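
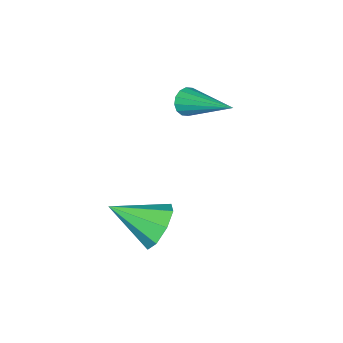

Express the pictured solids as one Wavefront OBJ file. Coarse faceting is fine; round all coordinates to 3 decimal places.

v -2.015 -1.965 -0.259
v -1.615 -1.927 -0.556
v -1.565 -0.275 0.559
v -1.806 -1.813 -0.687
v -2.054 -1.739 -0.703
v -2.291 -1.726 -0.6
v -2.454 -1.777 -0.406
v -2.5 -1.878 -0.172
v -2.415 -2.002 0.039
v -2.223 -2.117 0.17
v -1.976 -2.19 0.186
v -1.739 -2.204 0.083
v -1.576 -2.153 -0.111
v -1.53 -2.052 -0.345
v 0.769 -1.384 -3.504
v 1.167 -0.923 -2.94
v 1.271 -2.756 -2.736
v 0.568 -1.048 -2.772
v 0.086 -1.37 -3.032
v 0.004 -1.7 -3.568
v 0.37 -1.845 -4.067
v 0.97 -1.72 -4.236
v 1.452 -1.398 -3.975
v 1.534 -1.068 -3.439
f 2 1 4
f 2 4 3
f 4 1 5
f 4 5 3
f 5 1 6
f 5 6 3
f 6 1 7
f 6 7 3
f 7 1 8
f 7 8 3
f 8 1 9
f 8 9 3
f 9 1 10
f 9 10 3
f 10 1 11
f 10 11 3
f 11 1 12
f 11 12 3
f 12 1 13
f 12 13 3
f 13 1 14
f 13 14 3
f 14 1 2
f 14 2 3
f 16 15 18
f 16 18 17
f 18 15 19
f 18 19 17
f 19 15 20
f 19 20 17
f 20 15 21
f 20 21 17
f 21 15 22
f 21 22 17
f 22 15 23
f 22 23 17
f 23 15 24
f 23 24 17
f 24 15 16
f 24 16 17



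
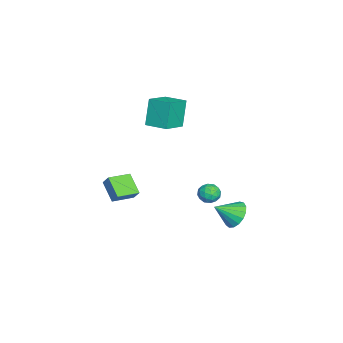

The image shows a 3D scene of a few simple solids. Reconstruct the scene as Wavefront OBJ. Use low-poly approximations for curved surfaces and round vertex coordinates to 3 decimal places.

v -1.619 -1.532 2.323
v -2.354 -1.394 4.156
v -0.976 -0.174 2.479
v -1.711 -0.036 4.312
v -0.109 -2.324 2.988
v -0.844 -2.186 4.821
v 0.534 -0.966 3.144
v -0.201 -0.828 4.977
v 2.588 2.342 -0.706
v 3.218 2.331 -1.108
v 3.002 1.429 -0.032
v 3.632 1.418 -0.434
v 3.489 1.994 0.02
v 3.233 2.558 -0.397
v 2.987 1.202 -0.743
v 2.731 1.766 -1.16
v 3.464 1.626 -1.131
v 3.774 2.115 -0.659
v 2.446 1.645 -0.481
v 2.756 2.134 -0.009
v 2.867 2.416 -0.966
v 3.353 1.344 -0.174
v 3.269 1.682 0.093
v 3.639 1.675 -0.143
v 2.875 2.55 -0.549
v 3.245 2.543 -0.785
v 3.405 2.345 -0.122
v 2.975 1.217 -0.355
v 3.345 1.21 -0.591
v 2.581 2.085 -0.997
v 2.951 2.078 -1.233
v 2.815 1.415 -1.018
v 3.381 1.996 -1.216
v 3.625 1.459 -0.819
v 3.246 1.333 -1.001
v 3.096 1.664 -1.246
v 3.563 2.283 -0.939
v 3.807 1.747 -0.542
v 3.723 2.085 -0.276
v 3.572 2.417 -0.521
v 3.708 1.869 -0.952
v 2.413 2.013 -0.598
v 2.657 1.477 -0.201
v 2.648 1.343 -0.619
v 2.497 1.675 -0.864
v 2.595 2.301 -0.321
v 2.839 1.764 0.076
v 3.124 2.096 0.106
v 2.974 2.427 -0.139
v 2.512 1.891 -0.188
v 0.517 3.241 -4.212
v 1.007 3.904 -3.579
v 1.003 1.979 -3.268
v 0.549 3.872 -3.386
v 0.084 3.695 -3.383
v -0.282 3.415 -3.57
v -0.465 3.094 -3.904
v -0.423 2.807 -4.308
v -0.166 2.62 -4.691
v 0.248 2.575 -4.964
v 0.723 2.682 -5.065
v 1.151 2.918 -4.971
v 1.434 3.228 -4.702
v 1.507 3.54 -4.322
v 1.353 3.785 -3.917
v 1.86 -4.632 -1.013
v 2.176 -4.244 -0.339
v 0.897 -3.464 -1.233
v 1.214 -3.076 -0.558
v 2.926 -3.924 -1.922
v 3.243 -3.536 -1.247
v 1.964 -2.756 -2.141
v 2.28 -2.368 -1.467
f 2 4 1
f 5 2 1
f 1 4 3
f 3 5 1
f 2 8 4
f 6 2 5
f 6 8 2
f 4 8 3
f 7 5 3
f 3 8 7
f 7 6 5
f 8 6 7
f 9 46 25
f 46 20 49
f 25 49 14
f 46 49 25
f 9 25 21
f 25 14 26
f 21 26 10
f 25 26 21
f 9 21 30
f 21 10 31
f 30 31 16
f 21 31 30
f 9 30 42
f 30 16 45
f 42 45 19
f 30 45 42
f 9 42 46
f 42 19 50
f 46 50 20
f 42 50 46
f 10 26 37
f 26 14 40
f 37 40 18
f 26 40 37
f 14 49 27
f 49 20 48
f 27 48 13
f 49 48 27
f 20 50 47
f 50 19 43
f 47 43 11
f 50 43 47
f 19 45 44
f 45 16 32
f 44 32 15
f 45 32 44
f 16 31 36
f 31 10 33
f 36 33 17
f 31 33 36
f 12 38 24
f 38 18 39
f 24 39 13
f 38 39 24
f 12 24 22
f 24 13 23
f 22 23 11
f 24 23 22
f 12 22 29
f 22 11 28
f 29 28 15
f 22 28 29
f 12 29 34
f 29 15 35
f 34 35 17
f 29 35 34
f 12 34 38
f 34 17 41
f 38 41 18
f 34 41 38
f 13 39 27
f 39 18 40
f 27 40 14
f 39 40 27
f 11 23 47
f 23 13 48
f 47 48 20
f 23 48 47
f 15 28 44
f 28 11 43
f 44 43 19
f 28 43 44
f 17 35 36
f 35 15 32
f 36 32 16
f 35 32 36
f 18 41 37
f 41 17 33
f 37 33 10
f 41 33 37
f 52 51 54
f 52 54 53
f 54 51 55
f 54 55 53
f 55 51 56
f 55 56 53
f 56 51 57
f 56 57 53
f 57 51 58
f 57 58 53
f 58 51 59
f 58 59 53
f 59 51 60
f 59 60 53
f 60 51 61
f 60 61 53
f 61 51 62
f 61 62 53
f 62 51 63
f 62 63 53
f 63 51 64
f 63 64 53
f 64 51 65
f 64 65 53
f 65 51 52
f 65 52 53
f 67 69 66
f 70 67 66
f 66 69 68
f 68 70 66
f 67 73 69
f 71 67 70
f 71 73 67
f 69 73 68
f 72 70 68
f 68 73 72
f 72 71 70
f 73 71 72



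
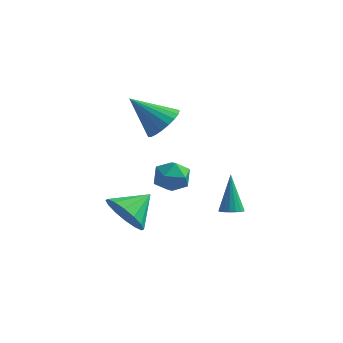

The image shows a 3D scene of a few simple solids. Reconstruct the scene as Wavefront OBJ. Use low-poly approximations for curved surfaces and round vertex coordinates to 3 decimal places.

v 1.061 0.821 -4.052
v 1.363 0.478 -3.827
v 0.719 1.559 -2.468
v 1.514 0.662 -3.88
v 1.561 0.883 -3.973
v 1.493 1.09 -4.084
v 1.326 1.235 -4.187
v 1.099 1.286 -4.26
v 0.863 1.23 -4.285
v 0.672 1.08 -4.256
v 0.57 0.872 -4.181
v 0.581 0.651 -4.076
v 0.701 0.47 -3.966
v 0.904 0.369 -3.875
v 1.143 0.372 -3.825
v -1.975 -2.52 -3.003
v -1.089 -2.727 -3.464
v -1.385 -1.44 -2.357
v -1.338 -2.396 -3.791
v -1.758 -2.097 -3.906
v -2.236 -1.912 -3.78
v -2.644 -1.89 -3.445
v -2.873 -2.036 -2.992
v -2.861 -2.313 -2.542
v -2.611 -2.644 -2.216
v -2.191 -2.943 -2.101
v -1.713 -3.128 -2.227
v -1.305 -3.15 -2.562
v -1.077 -3.003 -3.015
v -1.581 1.829 -3.316
v -0.97 1.255 -3.389
v -2.23 1.025 -2.431
v -1.619 0.451 -2.504
v -1.464 1.184 -2.123
v -1.063 1.682 -2.67
v -2.137 0.598 -3.15
v -1.736 1.096 -3.697
v -1.314 0.495 -3.287
v -0.898 0.857 -2.652
v -2.302 1.423 -3.168
v -1.886 1.785 -2.533
v -1.376 -0.159 0.868
v -0.785 -0.131 1.506
v -2.684 -0.421 2.092
v -0.881 0.216 1.478
v -1.063 0.499 1.344
v -1.299 0.668 1.128
v -1.548 0.694 0.867
v -1.768 0.572 0.606
v -1.919 0.324 0.391
v -1.977 -0.007 0.258
v -1.931 -0.365 0.231
v -1.789 -0.687 0.314
v -1.575 -0.918 0.493
v -1.327 -1.017 0.737
v -1.088 -0.969 1.003
v -0.898 -0.78 1.246
v -0.791 -0.483 1.424
f 2 1 4
f 2 4 3
f 4 1 5
f 4 5 3
f 5 1 6
f 5 6 3
f 6 1 7
f 6 7 3
f 7 1 8
f 7 8 3
f 8 1 9
f 8 9 3
f 9 1 10
f 9 10 3
f 10 1 11
f 10 11 3
f 11 1 12
f 11 12 3
f 12 1 13
f 12 13 3
f 13 1 14
f 13 14 3
f 14 1 15
f 14 15 3
f 15 1 2
f 15 2 3
f 17 16 19
f 17 19 18
f 19 16 20
f 19 20 18
f 20 16 21
f 20 21 18
f 21 16 22
f 21 22 18
f 22 16 23
f 22 23 18
f 23 16 24
f 23 24 18
f 24 16 25
f 24 25 18
f 25 16 26
f 25 26 18
f 26 16 27
f 26 27 18
f 27 16 28
f 27 28 18
f 28 16 29
f 28 29 18
f 29 16 17
f 29 17 18
f 30 41 35
f 30 35 31
f 30 31 37
f 30 37 40
f 30 40 41
f 31 35 39
f 35 41 34
f 41 40 32
f 40 37 36
f 37 31 38
f 33 39 34
f 33 34 32
f 33 32 36
f 33 36 38
f 33 38 39
f 34 39 35
f 32 34 41
f 36 32 40
f 38 36 37
f 39 38 31
f 43 42 45
f 43 45 44
f 45 42 46
f 45 46 44
f 46 42 47
f 46 47 44
f 47 42 48
f 47 48 44
f 48 42 49
f 48 49 44
f 49 42 50
f 49 50 44
f 50 42 51
f 50 51 44
f 51 42 52
f 51 52 44
f 52 42 53
f 52 53 44
f 53 42 54
f 53 54 44
f 54 42 55
f 54 55 44
f 55 42 56
f 55 56 44
f 56 42 57
f 56 57 44
f 57 42 58
f 57 58 44
f 58 42 43
f 58 43 44



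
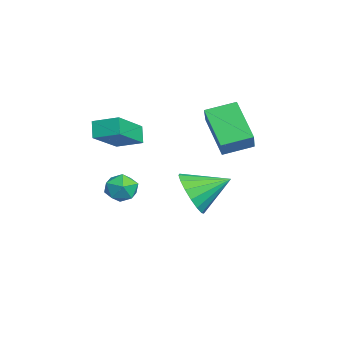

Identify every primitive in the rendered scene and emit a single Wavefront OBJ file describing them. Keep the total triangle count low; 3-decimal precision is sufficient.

v -0.836 -0.803 -2.852
v 0.008 -1.107 -2.25
v -0.824 0.703 -2.108
v 0.224 -0.901 -2.672
v 0.198 -0.672 -3.135
v -0.065 -0.473 -3.533
v -0.505 -0.35 -3.775
v -1.02 -0.33 -3.806
v -1.494 -0.419 -3.618
v -1.817 -0.596 -3.255
v -1.915 -0.82 -2.8
v -1.766 -1.041 -2.356
v -1.404 -1.206 -2.027
v -0.912 -1.28 -1.886
v -0.402 -1.244 -1.967
v -3.326 -3.557 -0.421
v -1.94 -4.503 0.631
v -2.898 -2.547 -0.077
v -1.512 -3.493 0.975
v -2.808 -3.547 -1.095
v -1.422 -4.493 -0.043
v -2.38 -2.537 -0.751
v -0.994 -3.483 0.301
v 2.145 -3.023 -1.383
v 2.831 -3.218 -1.342
v 1.849 -3.922 -0.718
v 2.535 -4.117 -0.677
v 2.313 -3.52 -0.352
v 2.496 -2.964 -0.764
v 2.184 -4.176 -1.296
v 2.367 -3.62 -1.708
v 2.855 -3.931 -1.288
v 2.935 -3.525 -0.705
v 1.745 -3.615 -1.355
v 1.825 -3.209 -0.772
v -2.631 -0.117 0.309
v -1.7 -0.256 1.19
v -2.773 1.139 0.656
v -1.841 1 1.538
v -1.299 0.4 -1.018
v -0.367 0.261 -0.136
v -1.44 1.656 -0.67
v -0.509 1.517 0.211
f 2 1 4
f 2 4 3
f 4 1 5
f 4 5 3
f 5 1 6
f 5 6 3
f 6 1 7
f 6 7 3
f 7 1 8
f 7 8 3
f 8 1 9
f 8 9 3
f 9 1 10
f 9 10 3
f 10 1 11
f 10 11 3
f 11 1 12
f 11 12 3
f 12 1 13
f 12 13 3
f 13 1 14
f 13 14 3
f 14 1 15
f 14 15 3
f 15 1 2
f 15 2 3
f 17 19 16
f 20 17 16
f 16 19 18
f 18 20 16
f 17 23 19
f 21 17 20
f 21 23 17
f 19 23 18
f 22 20 18
f 18 23 22
f 22 21 20
f 23 21 22
f 24 35 29
f 24 29 25
f 24 25 31
f 24 31 34
f 24 34 35
f 25 29 33
f 29 35 28
f 35 34 26
f 34 31 30
f 31 25 32
f 27 33 28
f 27 28 26
f 27 26 30
f 27 30 32
f 27 32 33
f 28 33 29
f 26 28 35
f 30 26 34
f 32 30 31
f 33 32 25
f 37 39 36
f 40 37 36
f 36 39 38
f 38 40 36
f 37 43 39
f 41 37 40
f 41 43 37
f 39 43 38
f 42 40 38
f 38 43 42
f 42 41 40
f 43 41 42



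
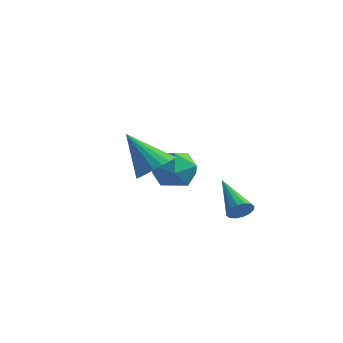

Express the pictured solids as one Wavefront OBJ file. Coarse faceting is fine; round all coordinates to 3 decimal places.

v -1.794 2.223 -0.917
v -0.85 1.608 -1.22
v -2.87 1.092 -1.98
v -1.926 0.477 -2.283
v -2.326 0.431 -1.187
v -1.661 1.13 -0.53
v -2.059 1.57 -2.67
v -1.394 2.269 -2.013
v -1.013 1.204 -2.303
v -1.178 0.501 -1.386
v -2.542 2.199 -1.814
v -2.707 1.496 -0.897
v 1.161 -3.675 0.851
v 1.659 -3.04 1.351
v -0.141 -3.945 2.489
v 1.39 -2.812 1.175
v 1.08 -2.733 0.942
v 0.785 -2.817 0.694
v 0.554 -3.049 0.472
v 0.429 -3.39 0.316
v 0.43 -3.78 0.253
v 0.557 -4.151 0.293
v 0.789 -4.441 0.429
v 1.085 -4.598 0.638
v 1.394 -4.595 0.884
v 1.663 -4.434 1.124
v 1.845 -4.141 1.317
v 1.908 -3.767 1.429
v 1.843 -3.378 1.441
v 2.865 -0.342 -2.221
v 3.256 -0.155 -1.778
v 1.255 0.562 -1.179
v 3.253 0.084 -1.992
v 3.145 0.209 -2.267
v 2.962 0.187 -2.53
v 2.753 0.023 -2.71
v 2.575 -0.239 -2.759
v 2.473 -0.529 -2.664
v 2.477 -0.768 -2.45
v 2.585 -0.893 -2.175
v 2.768 -0.871 -1.912
v 2.977 -0.707 -1.732
v 3.155 -0.445 -1.683
f 1 12 6
f 1 6 2
f 1 2 8
f 1 8 11
f 1 11 12
f 2 6 10
f 6 12 5
f 12 11 3
f 11 8 7
f 8 2 9
f 4 10 5
f 4 5 3
f 4 3 7
f 4 7 9
f 4 9 10
f 5 10 6
f 3 5 12
f 7 3 11
f 9 7 8
f 10 9 2
f 14 13 16
f 14 16 15
f 16 13 17
f 16 17 15
f 17 13 18
f 17 18 15
f 18 13 19
f 18 19 15
f 19 13 20
f 19 20 15
f 20 13 21
f 20 21 15
f 21 13 22
f 21 22 15
f 22 13 23
f 22 23 15
f 23 13 24
f 23 24 15
f 24 13 25
f 24 25 15
f 25 13 26
f 25 26 15
f 26 13 27
f 26 27 15
f 27 13 28
f 27 28 15
f 28 13 29
f 28 29 15
f 29 13 14
f 29 14 15
f 31 30 33
f 31 33 32
f 33 30 34
f 33 34 32
f 34 30 35
f 34 35 32
f 35 30 36
f 35 36 32
f 36 30 37
f 36 37 32
f 37 30 38
f 37 38 32
f 38 30 39
f 38 39 32
f 39 30 40
f 39 40 32
f 40 30 41
f 40 41 32
f 41 30 42
f 41 42 32
f 42 30 43
f 42 43 32
f 43 30 31
f 43 31 32



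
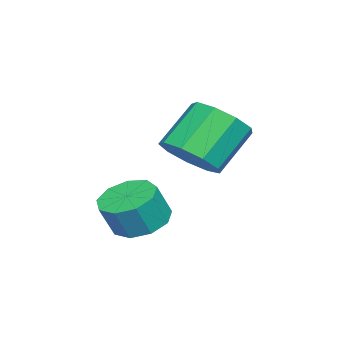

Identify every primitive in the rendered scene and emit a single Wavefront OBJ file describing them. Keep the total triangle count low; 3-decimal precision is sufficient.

v 3.039 -2.113 0.685
v 3.487 -2.628 1.287
v 2.569 -2.081 2.437
v 2.121 -1.567 1.835
v 3.759 -2.07 1.239
v 2.841 -1.523 2.39
v 3.694 -1.532 0.932
v 2.776 -0.986 2.082
v 3.323 -1.266 0.509
v 2.405 -0.72 1.66
v 2.818 -1.397 0.169
v 1.9 -0.851 1.319
v 2.417 -1.862 0.069
v 1.499 -1.316 1.22
v 2.307 -2.445 0.258
v 1.389 -1.899 1.409
v 2.539 -2.873 0.647
v 1.621 -2.326 1.797
v 3.006 -2.945 1.053
v 2.087 -2.398 2.203
v 3.683 -3.138 -1.371
v 4.311 -2.643 -1.505
v 4.704 -2.888 -0.563
v 4.077 -3.382 -0.429
v 3.899 -2.365 -1.26
v 4.293 -2.61 -0.318
v 3.386 -2.448 -1.068
v 3.78 -2.693 -0.126
v 3.012 -2.854 -1.017
v 3.406 -3.098 -0.075
v 2.952 -3.392 -1.132
v 3.346 -3.637 -0.19
v 3.234 -3.812 -1.359
v 3.628 -4.057 -0.417
v 3.726 -3.916 -1.591
v 4.12 -4.161 -0.649
v 4.198 -3.656 -1.721
v 4.592 -3.901 -0.779
v 4.429 -3.153 -1.687
v 4.823 -3.398 -0.745
f 2 1 5
f 2 5 3
f 3 5 6
f 3 6 4
f 5 1 7
f 5 7 6
f 6 7 8
f 6 8 4
f 7 1 9
f 7 9 8
f 8 9 10
f 8 10 4
f 9 1 11
f 9 11 10
f 10 11 12
f 10 12 4
f 11 1 13
f 11 13 12
f 12 13 14
f 12 14 4
f 13 1 15
f 13 15 14
f 14 15 16
f 14 16 4
f 15 1 17
f 15 17 16
f 16 17 18
f 16 18 4
f 17 1 19
f 17 19 18
f 18 19 20
f 18 20 4
f 19 1 2
f 19 2 20
f 20 2 3
f 20 3 4
f 22 21 25
f 22 25 23
f 23 25 26
f 23 26 24
f 25 21 27
f 25 27 26
f 26 27 28
f 26 28 24
f 27 21 29
f 27 29 28
f 28 29 30
f 28 30 24
f 29 21 31
f 29 31 30
f 30 31 32
f 30 32 24
f 31 21 33
f 31 33 32
f 32 33 34
f 32 34 24
f 33 21 35
f 33 35 34
f 34 35 36
f 34 36 24
f 35 21 37
f 35 37 36
f 36 37 38
f 36 38 24
f 37 21 39
f 37 39 38
f 38 39 40
f 38 40 24
f 39 21 22
f 39 22 40
f 40 22 23
f 40 23 24



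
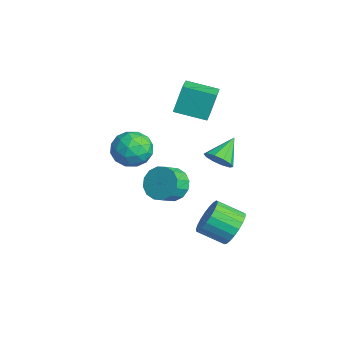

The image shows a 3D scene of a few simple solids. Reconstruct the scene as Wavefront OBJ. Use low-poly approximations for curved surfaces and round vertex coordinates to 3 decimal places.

v 0.337 -1.979 1.432
v 1.151 -1.732 2.216
v 1.289 -3.508 0.924
v 2.103 -3.261 1.708
v 1.05 -3.594 2.052
v 0.462 -2.649 2.366
v 1.978 -2.591 0.774
v 1.39 -1.646 1.088
v 2.165 -2.111 1.809
v 1.591 -2.731 2.599
v 0.849 -2.509 0.541
v 0.275 -3.129 1.331
v 0.66 -1.721 1.868
v 1.78 -3.519 1.272
v 1.161 -3.714 1.474
v 1.639 -3.569 1.935
v 0.255 -2.26 1.957
v 0.733 -2.115 2.418
v 0.674 -3.209 2.322
v 1.707 -3.125 0.722
v 2.185 -2.98 1.183
v 0.801 -1.671 1.205
v 1.279 -1.526 1.666
v 1.766 -2.031 0.818
v 1.735 -1.799 2.09
v 2.295 -2.698 1.792
v 2.221 -2.304 1.243
v 1.876 -1.748 1.427
v 1.398 -2.163 2.555
v 1.957 -3.062 2.256
v 1.338 -3.257 2.459
v 0.992 -2.702 2.643
v 1.994 -2.386 2.316
v 0.483 -2.178 0.884
v 1.042 -3.077 0.585
v 1.448 -2.538 0.497
v 1.102 -1.983 0.681
v 0.145 -2.542 1.348
v 0.705 -3.441 1.05
v 0.564 -3.492 1.713
v 0.219 -2.936 1.897
v 0.446 -2.854 0.824
v 1.929 -0.748 -1.059
v 2.807 -0.195 -0.983
v 3.249 -0.979 -0.385
v 2.371 -1.532 -0.461
v 2.509 -0.042 -0.561
v 2.951 -0.826 0.036
v 2.055 -0.078 -0.273
v 2.497 -0.862 0.324
v 1.568 -0.294 -0.196
v 2.01 -1.078 0.402
v 1.178 -0.631 -0.349
v 1.62 -1.415 0.248
v 0.989 -1 -0.693
v 1.431 -1.783 -0.095
v 1.051 -1.301 -1.135
v 1.493 -2.085 -0.537
v 1.349 -1.454 -1.556
v 1.791 -2.238 -0.959
v 1.803 -1.418 -1.844
v 2.245 -2.202 -1.247
v 2.29 -1.202 -1.922
v 2.732 -1.986 -1.324
v 2.68 -0.865 -1.768
v 3.122 -1.649 -1.171
v 2.869 -0.497 -1.425
v 3.311 -1.28 -0.827
v 4.005 0.929 1.761
v 4.722 1.306 1.891
v 3.255 2.031 2.699
v 4.509 1.512 1.48
v 4.104 1.495 1.176
v 3.661 1.263 1.095
v 3.35 0.902 1.268
v 3.289 0.553 1.63
v 3.501 0.347 2.041
v 3.906 0.363 2.346
v 4.349 0.596 2.426
v 4.66 0.956 2.253
v 4.199 1.781 -3.436
v 4.827 1.962 -2.577
v 4.13 0.72 -1.805
v 3.501 0.539 -2.664
v 4.47 2.218 -2.486
v 3.773 0.976 -1.715
v 4.066 2.399 -2.56
v 3.369 1.157 -1.789
v 3.685 2.474 -2.786
v 2.987 1.232 -2.014
v 3.392 2.428 -3.124
v 2.695 1.186 -2.352
v 3.239 2.27 -3.515
v 2.542 1.028 -2.744
v 3.252 2.028 -3.893
v 2.555 0.786 -3.122
v 3.429 1.743 -4.192
v 2.731 0.501 -3.421
v 3.738 1.465 -4.36
v 3.041 0.223 -3.589
v 4.128 1.241 -4.369
v 3.43 -0.001 -3.597
v 4.529 1.111 -4.216
v 3.832 -0.131 -3.444
v 4.874 1.096 -3.928
v 4.176 -0.146 -3.156
v 5.101 1.2 -3.555
v 4.404 -0.042 -2.783
v 5.173 1.405 -3.161
v 4.476 0.163 -2.39
v 5.076 1.674 -2.815
v 4.379 0.432 -2.044
v -0.804 0.235 2.454
v -1.049 0.828 4.061
v -2.085 0.865 2.026
v -2.33 1.458 3.633
v 0.09 1.762 2.027
v -0.155 2.355 3.634
v -1.191 2.392 1.599
v -1.436 2.985 3.206
f 1 38 17
f 38 12 41
f 17 41 6
f 38 41 17
f 1 17 13
f 17 6 18
f 13 18 2
f 17 18 13
f 1 13 22
f 13 2 23
f 22 23 8
f 13 23 22
f 1 22 34
f 22 8 37
f 34 37 11
f 22 37 34
f 1 34 38
f 34 11 42
f 38 42 12
f 34 42 38
f 2 18 29
f 18 6 32
f 29 32 10
f 18 32 29
f 6 41 19
f 41 12 40
f 19 40 5
f 41 40 19
f 12 42 39
f 42 11 35
f 39 35 3
f 42 35 39
f 11 37 36
f 37 8 24
f 36 24 7
f 37 24 36
f 8 23 28
f 23 2 25
f 28 25 9
f 23 25 28
f 4 30 16
f 30 10 31
f 16 31 5
f 30 31 16
f 4 16 14
f 16 5 15
f 14 15 3
f 16 15 14
f 4 14 21
f 14 3 20
f 21 20 7
f 14 20 21
f 4 21 26
f 21 7 27
f 26 27 9
f 21 27 26
f 4 26 30
f 26 9 33
f 30 33 10
f 26 33 30
f 5 31 19
f 31 10 32
f 19 32 6
f 31 32 19
f 3 15 39
f 15 5 40
f 39 40 12
f 15 40 39
f 7 20 36
f 20 3 35
f 36 35 11
f 20 35 36
f 9 27 28
f 27 7 24
f 28 24 8
f 27 24 28
f 10 33 29
f 33 9 25
f 29 25 2
f 33 25 29
f 44 43 47
f 44 47 45
f 45 47 48
f 45 48 46
f 47 43 49
f 47 49 48
f 48 49 50
f 48 50 46
f 49 43 51
f 49 51 50
f 50 51 52
f 50 52 46
f 51 43 53
f 51 53 52
f 52 53 54
f 52 54 46
f 53 43 55
f 53 55 54
f 54 55 56
f 54 56 46
f 55 43 57
f 55 57 56
f 56 57 58
f 56 58 46
f 57 43 59
f 57 59 58
f 58 59 60
f 58 60 46
f 59 43 61
f 59 61 60
f 60 61 62
f 60 62 46
f 61 43 63
f 61 63 62
f 62 63 64
f 62 64 46
f 63 43 65
f 63 65 64
f 64 65 66
f 64 66 46
f 65 43 67
f 65 67 66
f 66 67 68
f 66 68 46
f 67 43 44
f 67 44 68
f 68 44 45
f 68 45 46
f 70 69 72
f 70 72 71
f 72 69 73
f 72 73 71
f 73 69 74
f 73 74 71
f 74 69 75
f 74 75 71
f 75 69 76
f 75 76 71
f 76 69 77
f 76 77 71
f 77 69 78
f 77 78 71
f 78 69 79
f 78 79 71
f 79 69 80
f 79 80 71
f 80 69 70
f 80 70 71
f 82 81 85
f 82 85 83
f 83 85 86
f 83 86 84
f 85 81 87
f 85 87 86
f 86 87 88
f 86 88 84
f 87 81 89
f 87 89 88
f 88 89 90
f 88 90 84
f 89 81 91
f 89 91 90
f 90 91 92
f 90 92 84
f 91 81 93
f 91 93 92
f 92 93 94
f 92 94 84
f 93 81 95
f 93 95 94
f 94 95 96
f 94 96 84
f 95 81 97
f 95 97 96
f 96 97 98
f 96 98 84
f 97 81 99
f 97 99 98
f 98 99 100
f 98 100 84
f 99 81 101
f 99 101 100
f 100 101 102
f 100 102 84
f 101 81 103
f 101 103 102
f 102 103 104
f 102 104 84
f 103 81 105
f 103 105 104
f 104 105 106
f 104 106 84
f 105 81 107
f 105 107 106
f 106 107 108
f 106 108 84
f 107 81 109
f 107 109 108
f 108 109 110
f 108 110 84
f 109 81 111
f 109 111 110
f 110 111 112
f 110 112 84
f 111 81 82
f 111 82 112
f 112 82 83
f 112 83 84
f 114 116 113
f 117 114 113
f 113 116 115
f 115 117 113
f 114 120 116
f 118 114 117
f 118 120 114
f 116 120 115
f 119 117 115
f 115 120 119
f 119 118 117
f 120 118 119



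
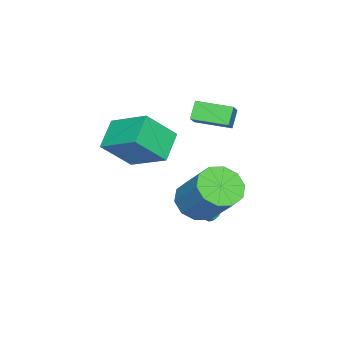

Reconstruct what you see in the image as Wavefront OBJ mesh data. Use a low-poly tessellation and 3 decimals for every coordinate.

v -1.804 1.886 -2.844
v -1.047 2.114 -3.371
v -0.36 3.322 -1.864
v -1.116 3.094 -1.336
v -1.473 2.502 -3.487
v -0.786 3.709 -1.98
v -2.025 2.654 -3.358
v -1.338 3.861 -1.85
v -2.493 2.513 -3.031
v -1.805 3.72 -1.524
v -2.697 2.132 -2.634
v -2.009 3.34 -1.126
v -2.56 1.658 -2.316
v -1.873 2.866 -0.809
v -2.134 1.271 -2.2
v -1.447 2.478 -0.693
v -1.582 1.119 -2.33
v -0.895 2.326 -0.822
v -1.115 1.26 -2.656
v -0.427 2.467 -1.149
v -0.911 1.64 -3.054
v -0.223 2.848 -1.546
v -2.951 -2.246 -0.3
v -2.604 -0.606 0.573
v -3.81 -1.414 -1.523
v -3.464 0.226 -0.649
v -1.776 -2.106 -1.031
v -1.43 -0.466 -0.157
v -2.636 -1.274 -2.253
v -2.289 0.366 -1.38
v -3.91 0.922 0.896
v -3.224 1.074 1.458
v -4.148 2.339 0.804
v -3.462 2.491 1.366
v -3.378 0.969 0.234
v -2.692 1.121 0.796
v -3.616 2.386 0.142
v -2.93 2.538 0.704
v -3.11 1.882 -4.087
v -2.693 1.913 -4.504
v -2.21 1.018 -3.253
v -2.638 2.15 -4.318
v -2.709 2.314 -4.071
v -2.888 2.363 -3.828
v -3.126 2.283 -3.655
v -3.36 2.095 -3.597
v -3.526 1.85 -3.67
v -3.582 1.613 -3.856
v -3.51 1.449 -4.103
v -3.332 1.4 -4.346
v -3.094 1.481 -4.519
v -2.86 1.668 -4.577
f 2 1 5
f 2 5 3
f 3 5 6
f 3 6 4
f 5 1 7
f 5 7 6
f 6 7 8
f 6 8 4
f 7 1 9
f 7 9 8
f 8 9 10
f 8 10 4
f 9 1 11
f 9 11 10
f 10 11 12
f 10 12 4
f 11 1 13
f 11 13 12
f 12 13 14
f 12 14 4
f 13 1 15
f 13 15 14
f 14 15 16
f 14 16 4
f 15 1 17
f 15 17 16
f 16 17 18
f 16 18 4
f 17 1 19
f 17 19 18
f 18 19 20
f 18 20 4
f 19 1 21
f 19 21 20
f 20 21 22
f 20 22 4
f 21 1 2
f 21 2 22
f 22 2 3
f 22 3 4
f 24 26 23
f 27 24 23
f 23 26 25
f 25 27 23
f 24 30 26
f 28 24 27
f 28 30 24
f 26 30 25
f 29 27 25
f 25 30 29
f 29 28 27
f 30 28 29
f 32 34 31
f 35 32 31
f 31 34 33
f 33 35 31
f 32 38 34
f 36 32 35
f 36 38 32
f 34 38 33
f 37 35 33
f 33 38 37
f 37 36 35
f 38 36 37
f 40 39 42
f 40 42 41
f 42 39 43
f 42 43 41
f 43 39 44
f 43 44 41
f 44 39 45
f 44 45 41
f 45 39 46
f 45 46 41
f 46 39 47
f 46 47 41
f 47 39 48
f 47 48 41
f 48 39 49
f 48 49 41
f 49 39 50
f 49 50 41
f 50 39 51
f 50 51 41
f 51 39 52
f 51 52 41
f 52 39 40
f 52 40 41



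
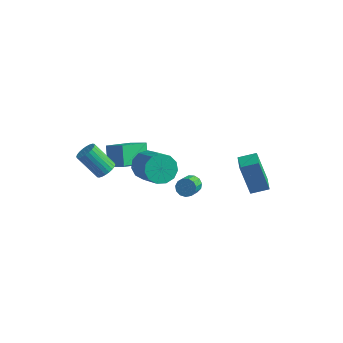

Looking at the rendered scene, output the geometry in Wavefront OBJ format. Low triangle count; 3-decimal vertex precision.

v -0.392 -0.855 -2.275
v 0.252 -0.736 -2.848
v 1.556 -1.766 -1.598
v 0.912 -1.885 -1.025
v 0.264 -0.351 -2.545
v 1.568 -1.381 -1.294
v 0.068 -0.126 -2.155
v 1.372 -1.157 -0.905
v -0.274 -0.133 -1.804
v 1.03 -1.163 -0.554
v -0.653 -0.369 -1.603
v 0.651 -1.399 -0.352
v -0.95 -0.759 -1.615
v 0.354 -1.789 -0.364
v -1.069 -1.179 -1.836
v 0.235 -2.21 -0.586
v -0.974 -1.497 -2.198
v 0.33 -2.527 -0.947
v -0.694 -1.61 -2.583
v 0.61 -2.641 -1.333
v -0.318 -1.484 -2.871
v 0.986 -2.515 -1.621
v 0.035 -1.158 -2.97
v 1.339 -2.188 -1.719
v -1.942 -2.341 -2.059
v -1.515 -2.455 -1.668
v -2.61 -2.532 -0.491
v -3.038 -2.419 -0.881
v -1.523 -2.225 -1.661
v -2.618 -2.302 -0.483
v -1.594 -2.013 -1.713
v -2.69 -2.09 -0.536
v -1.719 -1.851 -1.819
v -2.815 -1.928 -0.642
v -1.878 -1.763 -1.961
v -2.973 -1.84 -0.783
v -2.046 -1.764 -2.118
v -3.142 -1.841 -0.94
v -2.199 -1.852 -2.266
v -3.294 -1.929 -1.088
v -2.313 -2.015 -2.382
v -3.408 -2.092 -1.205
v -2.37 -2.228 -2.449
v -3.465 -2.305 -1.272
v -2.362 -2.458 -2.457
v -3.457 -2.535 -1.279
v -2.29 -2.67 -2.404
v -3.386 -2.747 -1.227
v -2.165 -2.832 -2.298
v -3.261 -2.909 -1.121
v -2.007 -2.92 -2.157
v -3.102 -2.997 -0.979
v -1.838 -2.919 -2
v -2.934 -2.996 -0.822
v -1.686 -2.831 -1.852
v -2.781 -2.908 -0.674
v -1.572 -2.668 -1.735
v -2.667 -2.745 -0.558
v -2.203 0.809 -4.544
v -2.826 -0.634 -3.773
v -2.669 1.516 -3.597
v -3.291 0.073 -2.826
v -1.189 0.687 -3.954
v -1.811 -0.756 -3.183
v -1.654 1.394 -3.007
v -2.277 -0.049 -2.236
v 1.489 0.3 -4.098
v 2.03 0.296 -4.2
v 2.131 -0.564 -3.624
v 1.591 -0.56 -3.522
v 1.991 0.464 -3.942
v 2.092 -0.396 -3.366
v 1.792 0.58 -3.734
v 1.894 -0.28 -3.158
v 1.498 0.607 -3.642
v 1.599 -0.253 -3.066
v 1.201 0.537 -3.694
v 1.302 -0.323 -3.118
v 0.995 0.391 -3.875
v 1.097 -0.469 -3.299
v 0.946 0.217 -4.126
v 1.048 -0.643 -3.55
v 1.07 0.069 -4.369
v 1.171 -0.791 -3.793
v 1.327 -0.006 -4.525
v 1.428 -0.866 -3.949
v 1.635 0.017 -4.546
v 1.737 -0.843 -3.97
v 1.897 0.129 -4.425
v 1.999 -0.731 -3.849
v 4.151 1.67 -4.915
v 3.518 1.629 -2.955
v 3.647 2.522 -5.06
v 3.014 2.48 -3.1
v 4.966 2.2 -4.64
v 4.333 2.158 -2.68
v 4.462 3.051 -4.785
v 3.829 3.01 -2.825
f 2 1 5
f 2 5 3
f 3 5 6
f 3 6 4
f 5 1 7
f 5 7 6
f 6 7 8
f 6 8 4
f 7 1 9
f 7 9 8
f 8 9 10
f 8 10 4
f 9 1 11
f 9 11 10
f 10 11 12
f 10 12 4
f 11 1 13
f 11 13 12
f 12 13 14
f 12 14 4
f 13 1 15
f 13 15 14
f 14 15 16
f 14 16 4
f 15 1 17
f 15 17 16
f 16 17 18
f 16 18 4
f 17 1 19
f 17 19 18
f 18 19 20
f 18 20 4
f 19 1 21
f 19 21 20
f 20 21 22
f 20 22 4
f 21 1 23
f 21 23 22
f 22 23 24
f 22 24 4
f 23 1 2
f 23 2 24
f 24 2 3
f 24 3 4
f 26 25 29
f 26 29 27
f 27 29 30
f 27 30 28
f 29 25 31
f 29 31 30
f 30 31 32
f 30 32 28
f 31 25 33
f 31 33 32
f 32 33 34
f 32 34 28
f 33 25 35
f 33 35 34
f 34 35 36
f 34 36 28
f 35 25 37
f 35 37 36
f 36 37 38
f 36 38 28
f 37 25 39
f 37 39 38
f 38 39 40
f 38 40 28
f 39 25 41
f 39 41 40
f 40 41 42
f 40 42 28
f 41 25 43
f 41 43 42
f 42 43 44
f 42 44 28
f 43 25 45
f 43 45 44
f 44 45 46
f 44 46 28
f 45 25 47
f 45 47 46
f 46 47 48
f 46 48 28
f 47 25 49
f 47 49 48
f 48 49 50
f 48 50 28
f 49 25 51
f 49 51 50
f 50 51 52
f 50 52 28
f 51 25 53
f 51 53 52
f 52 53 54
f 52 54 28
f 53 25 55
f 53 55 54
f 54 55 56
f 54 56 28
f 55 25 57
f 55 57 56
f 56 57 58
f 56 58 28
f 57 25 26
f 57 26 58
f 58 26 27
f 58 27 28
f 60 62 59
f 63 60 59
f 59 62 61
f 61 63 59
f 60 66 62
f 64 60 63
f 64 66 60
f 62 66 61
f 65 63 61
f 61 66 65
f 65 64 63
f 66 64 65
f 68 67 71
f 68 71 69
f 69 71 72
f 69 72 70
f 71 67 73
f 71 73 72
f 72 73 74
f 72 74 70
f 73 67 75
f 73 75 74
f 74 75 76
f 74 76 70
f 75 67 77
f 75 77 76
f 76 77 78
f 76 78 70
f 77 67 79
f 77 79 78
f 78 79 80
f 78 80 70
f 79 67 81
f 79 81 80
f 80 81 82
f 80 82 70
f 81 67 83
f 81 83 82
f 82 83 84
f 82 84 70
f 83 67 85
f 83 85 84
f 84 85 86
f 84 86 70
f 85 67 87
f 85 87 86
f 86 87 88
f 86 88 70
f 87 67 89
f 87 89 88
f 88 89 90
f 88 90 70
f 89 67 68
f 89 68 90
f 90 68 69
f 90 69 70
f 92 94 91
f 95 92 91
f 91 94 93
f 93 95 91
f 92 98 94
f 96 92 95
f 96 98 92
f 94 98 93
f 97 95 93
f 93 98 97
f 97 96 95
f 98 96 97



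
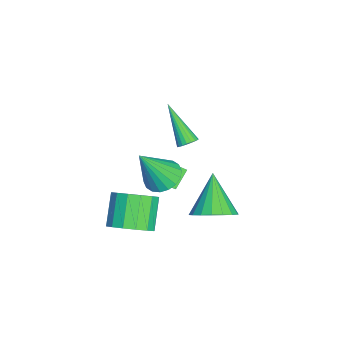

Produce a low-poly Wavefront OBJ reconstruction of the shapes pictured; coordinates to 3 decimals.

v 1.061 0.352 -2.639
v 1.725 0.765 -1.937
v -0.381 0.228 -1.201
v 1.514 1.142 -2.115
v 1.214 1.363 -2.397
v 0.884 1.384 -2.727
v 0.589 1.2 -3.039
v 0.387 0.849 -3.272
v 0.319 0.399 -3.38
v 0.398 -0.06 -3.34
v 0.608 -0.437 -3.162
v 0.908 -0.658 -2.88
v 1.239 -0.679 -2.55
v 1.534 -0.495 -2.238
v 1.736 -0.144 -2.005
v 1.804 0.306 -1.897
v -1.817 -0.92 -0.601
v -1.506 -0.741 -0.252
v -3.003 -1.86 0.941
v -1.647 -0.588 -0.267
v -1.817 -0.493 -0.34
v -1.987 -0.472 -0.458
v -2.127 -0.528 -0.601
v -2.214 -0.652 -0.743
v -2.232 -0.823 -0.861
v -2.179 -1.01 -0.934
v -2.062 -1.182 -0.949
v -1.904 -1.308 -0.904
v -1.73 -1.367 -0.806
v -1.571 -1.35 -0.673
v -1.455 -1.257 -0.528
v -1.401 -1.107 -0.395
v -1.419 -0.924 -0.297
v 2.645 -1.649 1.521
v 3.456 -1.683 1.268
v 3.175 -2.531 3.339
v 3.435 -1.345 1.438
v 3.257 -1.068 1.624
v 2.958 -0.906 1.79
v 2.598 -0.891 1.902
v 2.246 -1.026 1.939
v 1.974 -1.284 1.893
v 1.834 -1.614 1.773
v 1.855 -1.952 1.604
v 2.033 -2.229 1.417
v 2.332 -2.391 1.251
v 2.692 -2.407 1.139
v 3.044 -2.272 1.102
v 3.316 -2.013 1.148
v -1.544 -2.466 -3
v -2.27 -2.037 -2.342
v -1.425 -1.664 -3.391
v -2.152 -1.235 -2.732
v -0.388 -2.125 -1.948
v -1.115 -1.696 -1.289
v -0.27 -1.323 -2.338
v -0.996 -0.894 -1.68
v 3.254 -2.923 -1.518
v 3.936 -2.63 -0.833
v 2.767 -2.524 0.284
v 2.086 -2.817 -0.402
v 3.766 -2.187 -1.053
v 2.597 -2.081 0.064
v 3.459 -1.941 -1.397
v 2.29 -1.836 -0.28
v 3.097 -1.958 -1.774
v 1.928 -1.853 -0.657
v 2.777 -2.234 -2.083
v 1.609 -2.129 -0.966
v 2.586 -2.694 -2.24
v 1.417 -2.589 -1.123
v 2.573 -3.216 -2.204
v 1.404 -3.11 -1.087
v 2.743 -3.659 -1.984
v 1.574 -3.553 -0.867
v 3.05 -3.904 -1.64
v 1.881 -3.799 -0.523
v 3.412 -3.887 -1.263
v 2.243 -3.782 -0.146
v 3.731 -3.611 -0.954
v 2.563 -3.506 0.163
v 3.923 -3.151 -0.797
v 2.754 -3.046 0.32
f 2 1 4
f 2 4 3
f 4 1 5
f 4 5 3
f 5 1 6
f 5 6 3
f 6 1 7
f 6 7 3
f 7 1 8
f 7 8 3
f 8 1 9
f 8 9 3
f 9 1 10
f 9 10 3
f 10 1 11
f 10 11 3
f 11 1 12
f 11 12 3
f 12 1 13
f 12 13 3
f 13 1 14
f 13 14 3
f 14 1 15
f 14 15 3
f 15 1 16
f 15 16 3
f 16 1 2
f 16 2 3
f 18 17 20
f 18 20 19
f 20 17 21
f 20 21 19
f 21 17 22
f 21 22 19
f 22 17 23
f 22 23 19
f 23 17 24
f 23 24 19
f 24 17 25
f 24 25 19
f 25 17 26
f 25 26 19
f 26 17 27
f 26 27 19
f 27 17 28
f 27 28 19
f 28 17 29
f 28 29 19
f 29 17 30
f 29 30 19
f 30 17 31
f 30 31 19
f 31 17 32
f 31 32 19
f 32 17 33
f 32 33 19
f 33 17 18
f 33 18 19
f 35 34 37
f 35 37 36
f 37 34 38
f 37 38 36
f 38 34 39
f 38 39 36
f 39 34 40
f 39 40 36
f 40 34 41
f 40 41 36
f 41 34 42
f 41 42 36
f 42 34 43
f 42 43 36
f 43 34 44
f 43 44 36
f 44 34 45
f 44 45 36
f 45 34 46
f 45 46 36
f 46 34 47
f 46 47 36
f 47 34 48
f 47 48 36
f 48 34 49
f 48 49 36
f 49 34 35
f 49 35 36
f 51 53 50
f 54 51 50
f 50 53 52
f 52 54 50
f 51 57 53
f 55 51 54
f 55 57 51
f 53 57 52
f 56 54 52
f 52 57 56
f 56 55 54
f 57 55 56
f 59 58 62
f 59 62 60
f 60 62 63
f 60 63 61
f 62 58 64
f 62 64 63
f 63 64 65
f 63 65 61
f 64 58 66
f 64 66 65
f 65 66 67
f 65 67 61
f 66 58 68
f 66 68 67
f 67 68 69
f 67 69 61
f 68 58 70
f 68 70 69
f 69 70 71
f 69 71 61
f 70 58 72
f 70 72 71
f 71 72 73
f 71 73 61
f 72 58 74
f 72 74 73
f 73 74 75
f 73 75 61
f 74 58 76
f 74 76 75
f 75 76 77
f 75 77 61
f 76 58 78
f 76 78 77
f 77 78 79
f 77 79 61
f 78 58 80
f 78 80 79
f 79 80 81
f 79 81 61
f 80 58 82
f 80 82 81
f 81 82 83
f 81 83 61
f 82 58 59
f 82 59 83
f 83 59 60
f 83 60 61



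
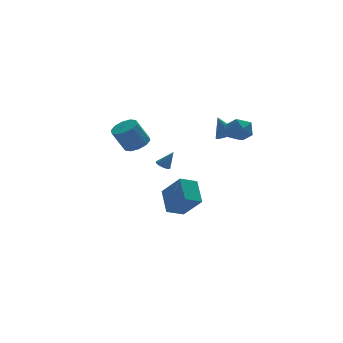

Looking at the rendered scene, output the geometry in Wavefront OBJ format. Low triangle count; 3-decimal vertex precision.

v -1.264 -2.235 0.739
v -0.813 -2.209 0.481
v -0.636 -2.385 1.821
v -0.894 -1.911 0.569
v -1.116 -1.737 0.723
v -1.395 -1.752 0.882
v -1.623 -1.953 0.987
v -1.715 -2.261 0.997
v -1.634 -2.559 0.908
v -1.411 -2.733 0.755
v -1.133 -2.717 0.596
v -0.904 -2.517 0.491
v 4.212 1.188 1.278
v 4.932 1.508 1.414
v 3.728 1.672 2.702
v 4.783 1.748 1.282
v 4.547 1.903 1.149
v 4.26 1.949 1.036
v 3.965 1.879 0.959
v 3.708 1.704 0.932
v 3.528 1.451 0.956
v 3.452 1.157 1.03
v 3.492 0.868 1.142
v 3.641 0.628 1.274
v 3.877 0.473 1.407
v 4.164 0.427 1.52
v 4.459 0.497 1.596
v 4.716 0.672 1.624
v 4.896 0.926 1.599
v 4.972 1.219 1.526
v 3.666 -2.564 4.059
v 4.177 -2.985 3.325
v 2.443 -3.555 3.775
v 2.954 -3.976 3.041
v 3.239 -4.104 3.979
v 3.995 -3.491 4.154
v 2.625 -3.049 2.946
v 3.381 -2.436 3.121
v 3.533 -3.284 2.637
v 3.913 -3.936 3.275
v 2.707 -2.604 3.825
v 3.087 -3.256 4.463
v 1.335 1.369 -5.517
v 0.107 1.178 -5.015
v 1.552 2.943 -4.386
v 0.325 2.752 -3.884
v 2.155 0.148 -3.976
v 0.928 -0.043 -3.474
v 2.373 1.722 -2.845
v 1.145 1.531 -2.343
v -3.063 -2.726 3.008
v -2.275 -2.633 3.434
v -3.09 -2.621 4.938
v -3.877 -2.714 4.512
v -2.472 -2.124 3.324
v -3.287 -2.112 4.827
v -2.895 -1.846 3.092
v -3.709 -1.834 4.596
v -3.381 -1.903 2.829
v -4.196 -1.892 4.333
v -3.746 -2.275 2.634
v -4.561 -2.263 4.138
v -3.85 -2.819 2.582
v -4.665 -2.807 4.086
v -3.653 -3.328 2.693
v -4.468 -3.316 4.196
v -3.231 -3.606 2.924
v -4.045 -3.594 4.428
v -2.744 -3.548 3.187
v -3.559 -3.537 4.691
v -2.379 -3.177 3.382
v -3.194 -3.165 4.886
f 2 1 4
f 2 4 3
f 4 1 5
f 4 5 3
f 5 1 6
f 5 6 3
f 6 1 7
f 6 7 3
f 7 1 8
f 7 8 3
f 8 1 9
f 8 9 3
f 9 1 10
f 9 10 3
f 10 1 11
f 10 11 3
f 11 1 12
f 11 12 3
f 12 1 2
f 12 2 3
f 14 13 16
f 14 16 15
f 16 13 17
f 16 17 15
f 17 13 18
f 17 18 15
f 18 13 19
f 18 19 15
f 19 13 20
f 19 20 15
f 20 13 21
f 20 21 15
f 21 13 22
f 21 22 15
f 22 13 23
f 22 23 15
f 23 13 24
f 23 24 15
f 24 13 25
f 24 25 15
f 25 13 26
f 25 26 15
f 26 13 27
f 26 27 15
f 27 13 28
f 27 28 15
f 28 13 29
f 28 29 15
f 29 13 30
f 29 30 15
f 30 13 14
f 30 14 15
f 31 42 36
f 31 36 32
f 31 32 38
f 31 38 41
f 31 41 42
f 32 36 40
f 36 42 35
f 42 41 33
f 41 38 37
f 38 32 39
f 34 40 35
f 34 35 33
f 34 33 37
f 34 37 39
f 34 39 40
f 35 40 36
f 33 35 42
f 37 33 41
f 39 37 38
f 40 39 32
f 44 46 43
f 47 44 43
f 43 46 45
f 45 47 43
f 44 50 46
f 48 44 47
f 48 50 44
f 46 50 45
f 49 47 45
f 45 50 49
f 49 48 47
f 50 48 49
f 52 51 55
f 52 55 53
f 53 55 56
f 53 56 54
f 55 51 57
f 55 57 56
f 56 57 58
f 56 58 54
f 57 51 59
f 57 59 58
f 58 59 60
f 58 60 54
f 59 51 61
f 59 61 60
f 60 61 62
f 60 62 54
f 61 51 63
f 61 63 62
f 62 63 64
f 62 64 54
f 63 51 65
f 63 65 64
f 64 65 66
f 64 66 54
f 65 51 67
f 65 67 66
f 66 67 68
f 66 68 54
f 67 51 69
f 67 69 68
f 68 69 70
f 68 70 54
f 69 51 71
f 69 71 70
f 70 71 72
f 70 72 54
f 71 51 52
f 71 52 72
f 72 52 53
f 72 53 54



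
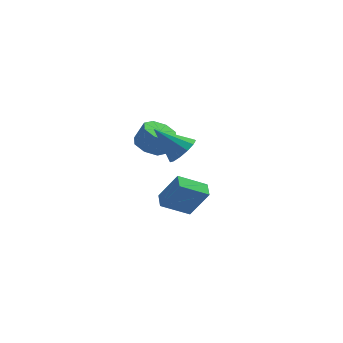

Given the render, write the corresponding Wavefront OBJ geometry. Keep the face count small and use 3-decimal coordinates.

v -1.328 -0.741 -4.013
v -2.742 -0.782 -3.203
v -1.283 0.069 -3.894
v -2.697 0.029 -3.085
v -0.463 -1.009 -2.515
v -1.877 -1.049 -1.706
v -0.418 -0.198 -2.397
v -1.832 -0.239 -1.587
v -2.115 -3.443 2.502
v -1.704 -3.798 3.13
v -3.305 -2.817 3.638
v -1.524 -3.369 3.081
v -1.533 -2.964 2.848
v -1.726 -2.71 2.506
v -2.042 -2.69 2.162
v -2.382 -2.909 1.927
v -2.637 -3.297 1.874
v -2.726 -3.732 2.021
v -2.621 -4.075 2.321
v -2.356 -4.218 2.678
v -2.013 -4.115 2.98
v -2.946 0.88 -0.122
v -2.254 0.453 -0.457
v -1.781 0.432 0.548
v -2.474 0.86 0.882
v -2.178 1.122 -0.478
v -1.706 1.101 0.526
v -2.553 1.649 -0.291
v -2.081 1.629 0.713
v -3.158 1.726 -0.005
v -2.686 1.706 0.999
v -3.639 1.308 0.212
v -3.166 1.287 1.217
v -3.714 0.639 0.234
v -3.242 0.618 1.238
v -3.339 0.111 0.047
v -2.867 0.091 1.051
v -2.734 0.034 -0.239
v -2.262 0.014 0.765
f 2 4 1
f 5 2 1
f 1 4 3
f 3 5 1
f 2 8 4
f 6 2 5
f 6 8 2
f 4 8 3
f 7 5 3
f 3 8 7
f 7 6 5
f 8 6 7
f 10 9 12
f 10 12 11
f 12 9 13
f 12 13 11
f 13 9 14
f 13 14 11
f 14 9 15
f 14 15 11
f 15 9 16
f 15 16 11
f 16 9 17
f 16 17 11
f 17 9 18
f 17 18 11
f 18 9 19
f 18 19 11
f 19 9 20
f 19 20 11
f 20 9 21
f 20 21 11
f 21 9 10
f 21 10 11
f 23 22 26
f 23 26 24
f 24 26 27
f 24 27 25
f 26 22 28
f 26 28 27
f 27 28 29
f 27 29 25
f 28 22 30
f 28 30 29
f 29 30 31
f 29 31 25
f 30 22 32
f 30 32 31
f 31 32 33
f 31 33 25
f 32 22 34
f 32 34 33
f 33 34 35
f 33 35 25
f 34 22 36
f 34 36 35
f 35 36 37
f 35 37 25
f 36 22 38
f 36 38 37
f 37 38 39
f 37 39 25
f 38 22 23
f 38 23 39
f 39 23 24
f 39 24 25



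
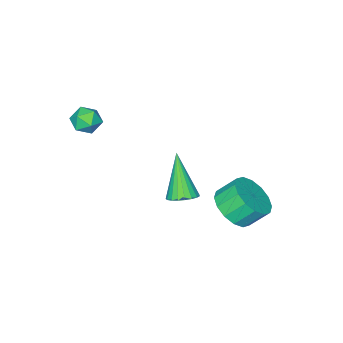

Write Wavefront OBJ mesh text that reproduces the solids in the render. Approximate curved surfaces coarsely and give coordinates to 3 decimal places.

v -1.27 0.836 -3.334
v -0.417 1.233 -3.025
v -0.957 1.78 -2.238
v -1.81 1.384 -2.546
v -0.597 1.56 -3.376
v -1.136 2.108 -2.589
v -0.957 1.694 -3.715
v -1.496 2.242 -2.928
v -1.401 1.598 -3.952
v -1.94 2.145 -3.165
v -1.81 1.298 -4.024
v -2.349 1.845 -3.237
v -2.074 0.874 -3.91
v -2.613 1.421 -3.123
v -2.123 0.44 -3.642
v -2.663 0.987 -2.855
v -1.944 0.112 -3.291
v -2.483 0.66 -2.504
v -1.584 -0.022 -2.952
v -2.123 0.526 -2.165
v -1.14 0.075 -2.715
v -1.679 0.622 -1.928
v -0.731 0.375 -2.643
v -1.27 0.922 -1.856
v -0.467 0.799 -2.757
v -1.006 1.346 -1.97
v -0.769 -1.344 -3.756
v -0.15 -1.558 -3.679
v -1.311 -2.256 -1.944
v -0.142 -1.314 -3.554
v -0.243 -1.075 -3.464
v -0.434 -0.883 -3.424
v -0.684 -0.77 -3.442
v -0.949 -0.757 -3.515
v -1.182 -0.845 -3.629
v -1.344 -1.02 -3.765
v -1.407 -1.251 -3.9
v -1.359 -1.498 -4.01
v -1.21 -1.718 -4.076
v -0.984 -1.874 -4.087
v -0.721 -1.938 -4.041
v -0.467 -1.9 -3.945
v -0.264 -1.765 -3.817
v 2.251 -2.901 2.159
v 2.675 -2.601 1.748
v 2.165 -3.719 1.472
v 2.589 -3.419 1.061
v 2.803 -3.659 1.64
v 2.856 -3.154 2.065
v 1.984 -3.166 1.155
v 2.037 -2.661 1.58
v 2.51 -2.764 1.128
v 3.016 -3.069 1.427
v 1.824 -3.251 1.793
v 2.33 -3.556 2.092
f 2 1 5
f 2 5 3
f 3 5 6
f 3 6 4
f 5 1 7
f 5 7 6
f 6 7 8
f 6 8 4
f 7 1 9
f 7 9 8
f 8 9 10
f 8 10 4
f 9 1 11
f 9 11 10
f 10 11 12
f 10 12 4
f 11 1 13
f 11 13 12
f 12 13 14
f 12 14 4
f 13 1 15
f 13 15 14
f 14 15 16
f 14 16 4
f 15 1 17
f 15 17 16
f 16 17 18
f 16 18 4
f 17 1 19
f 17 19 18
f 18 19 20
f 18 20 4
f 19 1 21
f 19 21 20
f 20 21 22
f 20 22 4
f 21 1 23
f 21 23 22
f 22 23 24
f 22 24 4
f 23 1 25
f 23 25 24
f 24 25 26
f 24 26 4
f 25 1 2
f 25 2 26
f 26 2 3
f 26 3 4
f 28 27 30
f 28 30 29
f 30 27 31
f 30 31 29
f 31 27 32
f 31 32 29
f 32 27 33
f 32 33 29
f 33 27 34
f 33 34 29
f 34 27 35
f 34 35 29
f 35 27 36
f 35 36 29
f 36 27 37
f 36 37 29
f 37 27 38
f 37 38 29
f 38 27 39
f 38 39 29
f 39 27 40
f 39 40 29
f 40 27 41
f 40 41 29
f 41 27 42
f 41 42 29
f 42 27 43
f 42 43 29
f 43 27 28
f 43 28 29
f 44 55 49
f 44 49 45
f 44 45 51
f 44 51 54
f 44 54 55
f 45 49 53
f 49 55 48
f 55 54 46
f 54 51 50
f 51 45 52
f 47 53 48
f 47 48 46
f 47 46 50
f 47 50 52
f 47 52 53
f 48 53 49
f 46 48 55
f 50 46 54
f 52 50 51
f 53 52 45



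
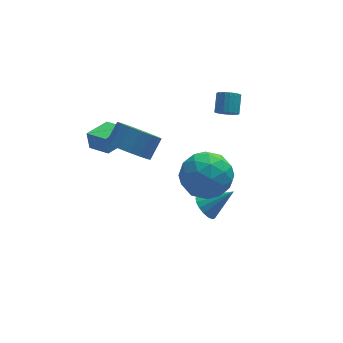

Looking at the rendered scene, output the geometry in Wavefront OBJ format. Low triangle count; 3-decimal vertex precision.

v 1.558 -1.84 -4.353
v 1.968 -1.636 -4.855
v 2.782 -1.92 -3.387
v 1.875 -1.359 -4.714
v 1.708 -1.191 -4.489
v 1.508 -1.173 -4.234
v 1.319 -1.307 -4.005
v 1.185 -1.564 -3.856
v 1.136 -1.884 -3.821
v 1.185 -2.194 -3.908
v 1.318 -2.423 -4.096
v 1.507 -2.518 -4.343
v 1.708 -2.459 -4.593
v 1.874 -2.257 -4.787
v 1.968 -1.961 -4.882
v -0.046 -3.603 0.089
v 0.673 -2.693 -0.29
v 1.527 -4.787 0.23
v 2.246 -3.877 -0.149
v 1.718 -3.82 0.949
v 0.746 -3.088 0.862
v 1.454 -4.392 -0.922
v 0.482 -3.66 -1.009
v 1.6 -3.181 -0.915
v 1.763 -2.828 0.241
v 0.437 -4.652 -0.301
v 0.6 -4.299 0.855
v 0.176 -3.044 -0.113
v 2.024 -4.436 0.053
v 1.714 -4.402 0.698
v 2.136 -3.868 0.475
v 0.218 -3.276 0.564
v 0.641 -2.742 0.341
v 1.255 -3.404 1.069
v 1.559 -4.738 -0.401
v 1.982 -4.204 -0.624
v 0.064 -3.612 -0.535
v 0.486 -3.078 -0.758
v 0.945 -4.076 -1.129
v 1.143 -2.796 -0.703
v 2.067 -3.492 -0.62
v 1.602 -3.794 -1.074
v 1.031 -3.364 -1.125
v 1.239 -2.588 -0.023
v 2.163 -3.284 0.059
v 1.853 -3.251 0.705
v 1.281 -2.821 0.654
v 1.784 -2.875 -0.39
v 0.037 -4.196 -0.119
v 0.961 -4.892 -0.037
v 0.919 -4.659 -0.714
v 0.347 -4.229 -0.765
v 0.133 -3.988 0.56
v 1.057 -4.684 0.643
v 1.169 -4.116 1.065
v 0.598 -3.686 1.014
v 0.416 -4.605 0.33
v -1.814 -1.918 0.511
v -0.974 -2.418 0.218
v -0.367 -1.841 0.976
v -1.206 -1.342 1.269
v -0.984 -2.026 -0.072
v -0.376 -1.449 0.686
v -1.184 -1.609 -0.229
v -0.576 -1.032 0.529
v -1.528 -1.263 -0.217
v -0.92 -0.686 0.541
v -1.938 -1.067 -0.037
v -1.33 -0.49 0.721
v -2.319 -1.066 0.267
v -1.711 -0.49 1.026
v -2.585 -1.261 0.628
v -1.977 -0.684 1.386
v -2.674 -1.606 0.962
v -2.066 -1.029 1.72
v -2.566 -2.022 1.193
v -1.958 -1.445 1.951
v -2.285 -2.415 1.267
v -1.678 -1.838 2.025
v -1.897 -2.694 1.168
v -1.289 -2.117 1.926
v -1.49 -2.796 0.919
v -0.882 -2.219 1.677
v -1.157 -2.696 0.576
v -0.549 -2.119 1.334
v -3.167 -0.399 -0.408
v -3.236 -0.195 0.404
v -2.148 0.353 -0.51
v -2.218 0.557 0.302
v -2.522 -1.237 -0.142
v -2.592 -1.033 0.67
v -1.504 -0.485 -0.244
v -1.573 -0.281 0.568
v 3.105 0.693 -0.349
v 3.338 0.961 -0.756
v 3.609 1.695 -0.117
v 3.375 1.427 0.289
v 3.113 1.046 -0.758
v 3.384 1.78 -0.12
v 2.887 1.061 -0.679
v 3.157 1.795 -0.041
v 2.703 1.003 -0.535
v 2.974 1.737 0.103
v 2.599 0.884 -0.354
v 2.87 1.618 0.284
v 2.596 0.727 -0.172
v 2.866 1.461 0.466
v 2.693 0.563 -0.025
v 2.963 1.297 0.613
v 2.871 0.425 0.057
v 3.142 1.159 0.696
v 3.096 0.34 0.06
v 3.367 1.074 0.698
v 3.323 0.325 -0.019
v 3.593 1.059 0.619
v 3.506 0.383 -0.163
v 3.777 1.117 0.475
v 3.61 0.502 -0.344
v 3.881 1.236 0.294
v 3.614 0.659 -0.526
v 3.884 1.393 0.112
v 3.517 0.823 -0.673
v 3.787 1.557 -0.035
f 2 1 4
f 2 4 3
f 4 1 5
f 4 5 3
f 5 1 6
f 5 6 3
f 6 1 7
f 6 7 3
f 7 1 8
f 7 8 3
f 8 1 9
f 8 9 3
f 9 1 10
f 9 10 3
f 10 1 11
f 10 11 3
f 11 1 12
f 11 12 3
f 12 1 13
f 12 13 3
f 13 1 14
f 13 14 3
f 14 1 15
f 14 15 3
f 15 1 2
f 15 2 3
f 16 53 32
f 53 27 56
f 32 56 21
f 53 56 32
f 16 32 28
f 32 21 33
f 28 33 17
f 32 33 28
f 16 28 37
f 28 17 38
f 37 38 23
f 28 38 37
f 16 37 49
f 37 23 52
f 49 52 26
f 37 52 49
f 16 49 53
f 49 26 57
f 53 57 27
f 49 57 53
f 17 33 44
f 33 21 47
f 44 47 25
f 33 47 44
f 21 56 34
f 56 27 55
f 34 55 20
f 56 55 34
f 27 57 54
f 57 26 50
f 54 50 18
f 57 50 54
f 26 52 51
f 52 23 39
f 51 39 22
f 52 39 51
f 23 38 43
f 38 17 40
f 43 40 24
f 38 40 43
f 19 45 31
f 45 25 46
f 31 46 20
f 45 46 31
f 19 31 29
f 31 20 30
f 29 30 18
f 31 30 29
f 19 29 36
f 29 18 35
f 36 35 22
f 29 35 36
f 19 36 41
f 36 22 42
f 41 42 24
f 36 42 41
f 19 41 45
f 41 24 48
f 45 48 25
f 41 48 45
f 20 46 34
f 46 25 47
f 34 47 21
f 46 47 34
f 18 30 54
f 30 20 55
f 54 55 27
f 30 55 54
f 22 35 51
f 35 18 50
f 51 50 26
f 35 50 51
f 24 42 43
f 42 22 39
f 43 39 23
f 42 39 43
f 25 48 44
f 48 24 40
f 44 40 17
f 48 40 44
f 59 58 62
f 59 62 60
f 60 62 63
f 60 63 61
f 62 58 64
f 62 64 63
f 63 64 65
f 63 65 61
f 64 58 66
f 64 66 65
f 65 66 67
f 65 67 61
f 66 58 68
f 66 68 67
f 67 68 69
f 67 69 61
f 68 58 70
f 68 70 69
f 69 70 71
f 69 71 61
f 70 58 72
f 70 72 71
f 71 72 73
f 71 73 61
f 72 58 74
f 72 74 73
f 73 74 75
f 73 75 61
f 74 58 76
f 74 76 75
f 75 76 77
f 75 77 61
f 76 58 78
f 76 78 77
f 77 78 79
f 77 79 61
f 78 58 80
f 78 80 79
f 79 80 81
f 79 81 61
f 80 58 82
f 80 82 81
f 81 82 83
f 81 83 61
f 82 58 84
f 82 84 83
f 83 84 85
f 83 85 61
f 84 58 59
f 84 59 85
f 85 59 60
f 85 60 61
f 87 89 86
f 90 87 86
f 86 89 88
f 88 90 86
f 87 93 89
f 91 87 90
f 91 93 87
f 89 93 88
f 92 90 88
f 88 93 92
f 92 91 90
f 93 91 92
f 95 94 98
f 95 98 96
f 96 98 99
f 96 99 97
f 98 94 100
f 98 100 99
f 99 100 101
f 99 101 97
f 100 94 102
f 100 102 101
f 101 102 103
f 101 103 97
f 102 94 104
f 102 104 103
f 103 104 105
f 103 105 97
f 104 94 106
f 104 106 105
f 105 106 107
f 105 107 97
f 106 94 108
f 106 108 107
f 107 108 109
f 107 109 97
f 108 94 110
f 108 110 109
f 109 110 111
f 109 111 97
f 110 94 112
f 110 112 111
f 111 112 113
f 111 113 97
f 112 94 114
f 112 114 113
f 113 114 115
f 113 115 97
f 114 94 116
f 114 116 115
f 115 116 117
f 115 117 97
f 116 94 118
f 116 118 117
f 117 118 119
f 117 119 97
f 118 94 120
f 118 120 119
f 119 120 121
f 119 121 97
f 120 94 122
f 120 122 121
f 121 122 123
f 121 123 97
f 122 94 95
f 122 95 123
f 123 95 96
f 123 96 97



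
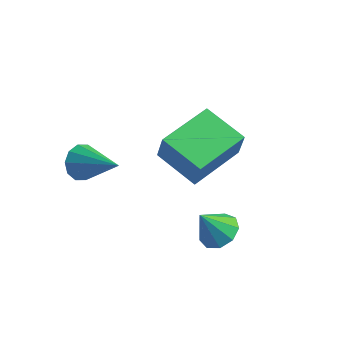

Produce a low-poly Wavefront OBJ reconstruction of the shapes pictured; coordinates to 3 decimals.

v 2.824 1.615 0.185
v 3.459 1.785 0.546
v 2.316 1.205 1.275
v 3.142 2.188 0.55
v 2.676 2.324 0.384
v 2.279 2.127 0.125
v 2.137 1.692 -0.106
v 2.316 1.22 -0.2
v 2.733 0.934 -0.114
v 3.192 0.966 0.112
v 3.479 1.303 0.373
v -0.318 3.195 1.32
v -0.057 3.081 2.444
v 0.254 5.307 1.4
v 0.515 5.194 2.525
v 1.325 2.766 0.895
v 1.586 2.653 2.02
v 1.897 4.879 0.976
v 2.158 4.765 2.1
v -1.678 0.587 2.742
v -1.384 0.318 2.167
v -0.102 0.273 3.698
v -1.302 0.743 2.173
v -1.364 1.108 2.396
v -1.546 1.275 2.751
v -1.779 1.179 3.103
v -1.973 0.857 3.318
v -2.054 0.432 3.312
v -1.992 0.067 3.089
v -1.81 -0.1 2.734
v -1.578 -0.004 2.382
f 2 1 4
f 2 4 3
f 4 1 5
f 4 5 3
f 5 1 6
f 5 6 3
f 6 1 7
f 6 7 3
f 7 1 8
f 7 8 3
f 8 1 9
f 8 9 3
f 9 1 10
f 9 10 3
f 10 1 11
f 10 11 3
f 11 1 2
f 11 2 3
f 13 15 12
f 16 13 12
f 12 15 14
f 14 16 12
f 13 19 15
f 17 13 16
f 17 19 13
f 15 19 14
f 18 16 14
f 14 19 18
f 18 17 16
f 19 17 18
f 21 20 23
f 21 23 22
f 23 20 24
f 23 24 22
f 24 20 25
f 24 25 22
f 25 20 26
f 25 26 22
f 26 20 27
f 26 27 22
f 27 20 28
f 27 28 22
f 28 20 29
f 28 29 22
f 29 20 30
f 29 30 22
f 30 20 31
f 30 31 22
f 31 20 21
f 31 21 22



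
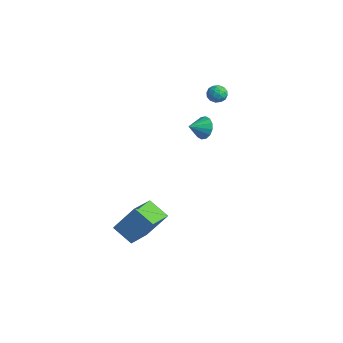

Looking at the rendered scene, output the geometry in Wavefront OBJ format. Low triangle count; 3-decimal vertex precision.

v -2.426 3.64 3.575
v -1.905 3.529 3.219
v -2.875 2.791 3.181
v -2.354 2.68 2.825
v -2.327 2.613 3.462
v -2.049 3.137 3.706
v -2.731 3.183 2.694
v -2.453 3.707 2.938
v -2.093 3.247 2.674
v -1.843 2.894 3.149
v -2.937 3.426 3.251
v -2.687 3.073 3.726
v -2.126 3.659 3.432
v -2.654 2.661 2.968
v -2.638 2.621 3.343
v -2.332 2.556 3.134
v -2.211 3.429 3.718
v -1.905 3.364 3.508
v -2.153 2.825 3.651
v -2.875 2.956 2.892
v -2.569 2.891 2.682
v -2.448 3.764 3.266
v -2.142 3.699 3.057
v -2.627 3.495 2.749
v -1.93 3.428 2.902
v -2.194 2.929 2.671
v -2.415 3.224 2.594
v -2.252 3.532 2.737
v -1.783 3.221 3.181
v -2.047 2.722 2.95
v -2.032 2.682 3.324
v -1.868 2.991 3.467
v -1.894 3.055 2.861
v -2.733 3.598 3.45
v -2.997 3.099 3.219
v -2.912 3.329 2.933
v -2.748 3.638 3.076
v -2.586 3.391 3.729
v -2.85 2.892 3.498
v -2.528 2.788 3.663
v -2.365 3.096 3.806
v -2.886 3.265 3.539
v 0.452 -4.049 -4.928
v -0.687 -4.533 -4.171
v -0.532 -2.514 -5.427
v -1.67 -2.998 -4.67
v 1.13 -3.082 -3.29
v -0.008 -3.566 -2.533
v 0.147 -1.547 -3.789
v -0.992 -2.031 -3.032
v -0.624 1.191 2.019
v -0.117 1.429 2.576
v -0.636 0.229 2.441
v -0.487 1.502 2.732
v -0.895 1.492 2.697
v -1.229 1.401 2.481
v -1.402 1.254 2.14
v -1.366 1.09 1.768
v -1.131 0.952 1.462
v -0.761 0.879 1.306
v -0.353 0.889 1.341
v -0.018 0.98 1.557
v 0.154 1.127 1.897
v 0.118 1.292 2.27
f 1 38 17
f 38 12 41
f 17 41 6
f 38 41 17
f 1 17 13
f 17 6 18
f 13 18 2
f 17 18 13
f 1 13 22
f 13 2 23
f 22 23 8
f 13 23 22
f 1 22 34
f 22 8 37
f 34 37 11
f 22 37 34
f 1 34 38
f 34 11 42
f 38 42 12
f 34 42 38
f 2 18 29
f 18 6 32
f 29 32 10
f 18 32 29
f 6 41 19
f 41 12 40
f 19 40 5
f 41 40 19
f 12 42 39
f 42 11 35
f 39 35 3
f 42 35 39
f 11 37 36
f 37 8 24
f 36 24 7
f 37 24 36
f 8 23 28
f 23 2 25
f 28 25 9
f 23 25 28
f 4 30 16
f 30 10 31
f 16 31 5
f 30 31 16
f 4 16 14
f 16 5 15
f 14 15 3
f 16 15 14
f 4 14 21
f 14 3 20
f 21 20 7
f 14 20 21
f 4 21 26
f 21 7 27
f 26 27 9
f 21 27 26
f 4 26 30
f 26 9 33
f 30 33 10
f 26 33 30
f 5 31 19
f 31 10 32
f 19 32 6
f 31 32 19
f 3 15 39
f 15 5 40
f 39 40 12
f 15 40 39
f 7 20 36
f 20 3 35
f 36 35 11
f 20 35 36
f 9 27 28
f 27 7 24
f 28 24 8
f 27 24 28
f 10 33 29
f 33 9 25
f 29 25 2
f 33 25 29
f 44 46 43
f 47 44 43
f 43 46 45
f 45 47 43
f 44 50 46
f 48 44 47
f 48 50 44
f 46 50 45
f 49 47 45
f 45 50 49
f 49 48 47
f 50 48 49
f 52 51 54
f 52 54 53
f 54 51 55
f 54 55 53
f 55 51 56
f 55 56 53
f 56 51 57
f 56 57 53
f 57 51 58
f 57 58 53
f 58 51 59
f 58 59 53
f 59 51 60
f 59 60 53
f 60 51 61
f 60 61 53
f 61 51 62
f 61 62 53
f 62 51 63
f 62 63 53
f 63 51 64
f 63 64 53
f 64 51 52
f 64 52 53



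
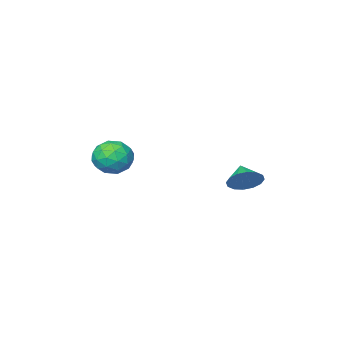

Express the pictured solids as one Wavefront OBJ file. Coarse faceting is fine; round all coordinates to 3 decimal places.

v -1.461 0.991 -2.889
v -0.894 1.154 -2.291
v -1.819 0.189 -2.331
v -1.244 1.387 -2.181
v -1.653 1.514 -2.26
v -2.009 1.501 -2.508
v -2.22 1.351 -2.858
v -2.226 1.104 -3.216
v -2.028 0.828 -3.487
v -1.678 0.595 -3.597
v -1.27 0.468 -3.518
v -0.913 0.481 -3.27
v -0.703 0.631 -2.92
v -0.696 0.877 -2.562
v 3.778 -0.57 -0.124
v 4.612 -0.509 -0.59
v 3.268 -1.591 -1.17
v 4.102 -1.53 -1.636
v 4.064 -1.945 -0.774
v 4.379 -1.314 -0.128
v 3.501 -0.786 -1.632
v 3.816 -0.155 -0.986
v 4.441 -0.643 -1.522
v 4.788 -1.36 -0.992
v 3.092 -0.74 -0.768
v 3.439 -1.457 -0.238
v 4.24 -0.45 -0.265
v 3.64 -1.65 -1.495
v 3.618 -1.894 -0.989
v 4.108 -1.859 -1.262
v 4.103 -0.923 0.006
v 4.593 -0.888 -0.267
v 4.271 -1.732 -0.376
v 3.287 -1.212 -1.493
v 3.777 -1.177 -1.766
v 3.772 -0.241 -0.498
v 4.262 -0.206 -0.771
v 3.609 -0.368 -1.384
v 4.629 -0.493 -1.086
v 4.329 -1.093 -1.701
v 3.976 -0.655 -1.699
v 4.162 -0.284 -1.319
v 4.834 -0.914 -0.775
v 4.534 -1.514 -1.39
v 4.511 -1.758 -0.883
v 4.697 -1.387 -0.503
v 4.733 -0.993 -1.323
v 3.346 -0.586 -0.37
v 3.046 -1.186 -0.985
v 3.183 -0.713 -1.257
v 3.369 -0.342 -0.877
v 3.551 -1.007 -0.059
v 3.251 -1.607 -0.674
v 3.718 -1.816 -0.441
v 3.904 -1.445 -0.061
v 3.147 -1.107 -0.437
f 2 1 4
f 2 4 3
f 4 1 5
f 4 5 3
f 5 1 6
f 5 6 3
f 6 1 7
f 6 7 3
f 7 1 8
f 7 8 3
f 8 1 9
f 8 9 3
f 9 1 10
f 9 10 3
f 10 1 11
f 10 11 3
f 11 1 12
f 11 12 3
f 12 1 13
f 12 13 3
f 13 1 14
f 13 14 3
f 14 1 2
f 14 2 3
f 15 52 31
f 52 26 55
f 31 55 20
f 52 55 31
f 15 31 27
f 31 20 32
f 27 32 16
f 31 32 27
f 15 27 36
f 27 16 37
f 36 37 22
f 27 37 36
f 15 36 48
f 36 22 51
f 48 51 25
f 36 51 48
f 15 48 52
f 48 25 56
f 52 56 26
f 48 56 52
f 16 32 43
f 32 20 46
f 43 46 24
f 32 46 43
f 20 55 33
f 55 26 54
f 33 54 19
f 55 54 33
f 26 56 53
f 56 25 49
f 53 49 17
f 56 49 53
f 25 51 50
f 51 22 38
f 50 38 21
f 51 38 50
f 22 37 42
f 37 16 39
f 42 39 23
f 37 39 42
f 18 44 30
f 44 24 45
f 30 45 19
f 44 45 30
f 18 30 28
f 30 19 29
f 28 29 17
f 30 29 28
f 18 28 35
f 28 17 34
f 35 34 21
f 28 34 35
f 18 35 40
f 35 21 41
f 40 41 23
f 35 41 40
f 18 40 44
f 40 23 47
f 44 47 24
f 40 47 44
f 19 45 33
f 45 24 46
f 33 46 20
f 45 46 33
f 17 29 53
f 29 19 54
f 53 54 26
f 29 54 53
f 21 34 50
f 34 17 49
f 50 49 25
f 34 49 50
f 23 41 42
f 41 21 38
f 42 38 22
f 41 38 42
f 24 47 43
f 47 23 39
f 43 39 16
f 47 39 43



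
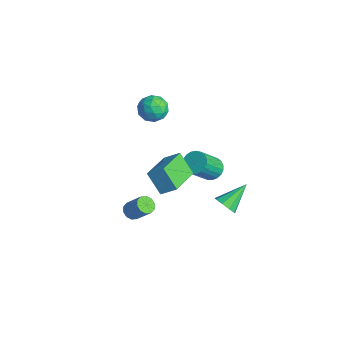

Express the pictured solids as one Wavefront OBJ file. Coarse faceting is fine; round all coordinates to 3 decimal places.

v 1.826 -2.863 -1.415
v 2.113 -3.308 -1.434
v 2.841 -2.882 -0.444
v 2.554 -2.437 -0.425
v 2.254 -3.089 -1.632
v 2.981 -2.662 -0.642
v 2.231 -2.783 -1.747
v 2.959 -2.356 -0.758
v 2.054 -2.508 -1.735
v 2.781 -2.081 -0.746
v 1.79 -2.369 -1.601
v 2.517 -1.942 -0.612
v 1.539 -2.418 -1.396
v 2.267 -1.992 -0.406
v 1.399 -2.638 -1.198
v 2.126 -2.211 -0.208
v 1.421 -2.944 -1.082
v 2.149 -2.517 -0.093
v 1.599 -3.219 -1.094
v 2.326 -2.792 -0.105
v 1.863 -3.358 -1.228
v 2.59 -2.931 -0.239
v -0.212 2.663 -2.285
v 0.116 3.185 -1.932
v 0.479 2.019 -0.543
v 0.152 1.497 -0.895
v -0.163 3.212 -1.837
v 0.201 2.046 -0.447
v -0.449 3.144 -1.819
v -0.086 1.977 -0.43
v -0.695 2.992 -1.882
v -0.332 1.826 -0.493
v -0.857 2.784 -2.014
v -0.494 1.618 -0.625
v -0.907 2.555 -2.194
v -0.544 1.389 -0.804
v -0.838 2.345 -2.389
v -0.474 1.178 -0.999
v -0.659 2.189 -2.565
v -0.296 1.023 -1.176
v -0.404 2.116 -2.694
v -0.041 0.949 -1.305
v -0.115 2.137 -2.752
v 0.248 0.971 -1.362
v 0.157 2.249 -2.728
v 0.52 1.083 -1.339
v 0.365 2.433 -2.629
v 0.729 1.267 -1.239
v 0.474 2.657 -2.469
v 0.837 1.49 -1.08
v 0.464 2.881 -2.278
v 0.827 1.715 -0.889
v 0.337 3.068 -2.088
v 0.701 1.902 -0.699
v -3.34 1.54 1.256
v -2.586 1.251 1.587
v -3.614 0.249 0.753
v -2.86 -0.04 1.084
v -3.513 0.186 1.618
v -3.343 0.984 1.928
v -2.857 0.516 0.412
v -2.687 1.314 0.722
v -2.287 0.618 1.065
v -2.693 0.414 1.81
v -3.507 1.086 0.53
v -3.913 0.882 1.275
v -2.939 1.509 1.466
v -3.261 -0.009 0.874
v -3.645 0.124 1.188
v -3.202 -0.046 1.383
v -3.384 1.352 1.666
v -2.941 1.182 1.861
v -3.486 0.556 1.879
v -3.259 0.318 0.479
v -2.816 0.148 0.674
v -2.998 1.546 0.957
v -2.555 1.376 1.152
v -2.714 0.944 0.461
v -2.32 0.967 1.353
v -2.481 0.208 1.058
v -2.479 0.535 0.663
v -2.38 1.004 0.845
v -2.558 0.847 1.791
v -2.72 0.088 1.496
v -3.103 0.221 1.81
v -3.004 0.69 1.992
v -2.383 0.475 1.485
v -3.48 1.412 0.844
v -3.642 0.653 0.549
v -3.196 0.81 0.348
v -3.097 1.279 0.53
v -3.719 1.292 1.282
v -3.88 0.533 0.987
v -3.82 0.496 1.495
v -3.721 0.965 1.677
v -3.817 1.025 0.855
v 1.372 2.63 -4.041
v 1.628 2.315 -3.47
v 1.068 4.05 -3.119
v 1.979 2.542 -3.704
v 2.046 2.81 -4.095
v 1.798 2.993 -4.461
v 1.35 3.007 -4.63
v 0.913 2.844 -4.523
v 0.69 2.581 -4.191
v 0.787 2.341 -3.788
v 1.157 2.236 -3.504
v 3.221 -2.688 2.846
v 3.734 -2.074 3.429
v 1.998 -1.169 2.32
v 2.511 -0.555 2.902
v 4.049 -2.385 1.798
v 4.562 -1.771 2.38
v 2.826 -0.866 1.271
v 3.339 -0.252 1.854
f 2 1 5
f 2 5 3
f 3 5 6
f 3 6 4
f 5 1 7
f 5 7 6
f 6 7 8
f 6 8 4
f 7 1 9
f 7 9 8
f 8 9 10
f 8 10 4
f 9 1 11
f 9 11 10
f 10 11 12
f 10 12 4
f 11 1 13
f 11 13 12
f 12 13 14
f 12 14 4
f 13 1 15
f 13 15 14
f 14 15 16
f 14 16 4
f 15 1 17
f 15 17 16
f 16 17 18
f 16 18 4
f 17 1 19
f 17 19 18
f 18 19 20
f 18 20 4
f 19 1 21
f 19 21 20
f 20 21 22
f 20 22 4
f 21 1 2
f 21 2 22
f 22 2 3
f 22 3 4
f 24 23 27
f 24 27 25
f 25 27 28
f 25 28 26
f 27 23 29
f 27 29 28
f 28 29 30
f 28 30 26
f 29 23 31
f 29 31 30
f 30 31 32
f 30 32 26
f 31 23 33
f 31 33 32
f 32 33 34
f 32 34 26
f 33 23 35
f 33 35 34
f 34 35 36
f 34 36 26
f 35 23 37
f 35 37 36
f 36 37 38
f 36 38 26
f 37 23 39
f 37 39 38
f 38 39 40
f 38 40 26
f 39 23 41
f 39 41 40
f 40 41 42
f 40 42 26
f 41 23 43
f 41 43 42
f 42 43 44
f 42 44 26
f 43 23 45
f 43 45 44
f 44 45 46
f 44 46 26
f 45 23 47
f 45 47 46
f 46 47 48
f 46 48 26
f 47 23 49
f 47 49 48
f 48 49 50
f 48 50 26
f 49 23 51
f 49 51 50
f 50 51 52
f 50 52 26
f 51 23 53
f 51 53 52
f 52 53 54
f 52 54 26
f 53 23 24
f 53 24 54
f 54 24 25
f 54 25 26
f 55 92 71
f 92 66 95
f 71 95 60
f 92 95 71
f 55 71 67
f 71 60 72
f 67 72 56
f 71 72 67
f 55 67 76
f 67 56 77
f 76 77 62
f 67 77 76
f 55 76 88
f 76 62 91
f 88 91 65
f 76 91 88
f 55 88 92
f 88 65 96
f 92 96 66
f 88 96 92
f 56 72 83
f 72 60 86
f 83 86 64
f 72 86 83
f 60 95 73
f 95 66 94
f 73 94 59
f 95 94 73
f 66 96 93
f 96 65 89
f 93 89 57
f 96 89 93
f 65 91 90
f 91 62 78
f 90 78 61
f 91 78 90
f 62 77 82
f 77 56 79
f 82 79 63
f 77 79 82
f 58 84 70
f 84 64 85
f 70 85 59
f 84 85 70
f 58 70 68
f 70 59 69
f 68 69 57
f 70 69 68
f 58 68 75
f 68 57 74
f 75 74 61
f 68 74 75
f 58 75 80
f 75 61 81
f 80 81 63
f 75 81 80
f 58 80 84
f 80 63 87
f 84 87 64
f 80 87 84
f 59 85 73
f 85 64 86
f 73 86 60
f 85 86 73
f 57 69 93
f 69 59 94
f 93 94 66
f 69 94 93
f 61 74 90
f 74 57 89
f 90 89 65
f 74 89 90
f 63 81 82
f 81 61 78
f 82 78 62
f 81 78 82
f 64 87 83
f 87 63 79
f 83 79 56
f 87 79 83
f 98 97 100
f 98 100 99
f 100 97 101
f 100 101 99
f 101 97 102
f 101 102 99
f 102 97 103
f 102 103 99
f 103 97 104
f 103 104 99
f 104 97 105
f 104 105 99
f 105 97 106
f 105 106 99
f 106 97 107
f 106 107 99
f 107 97 98
f 107 98 99
f 109 111 108
f 112 109 108
f 108 111 110
f 110 112 108
f 109 115 111
f 113 109 112
f 113 115 109
f 111 115 110
f 114 112 110
f 110 115 114
f 114 113 112
f 115 113 114



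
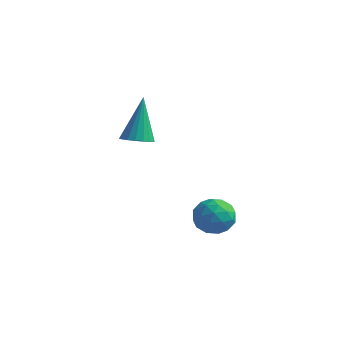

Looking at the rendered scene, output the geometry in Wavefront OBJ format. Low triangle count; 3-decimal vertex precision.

v 3.149 2.131 -1.089
v 3.436 1.702 -0.673
v 2.184 1.758 -0.807
v 2.471 1.329 -0.391
v 2.486 1.978 -0.26
v 3.082 2.209 -0.434
v 2.538 1.251 -1.046
v 3.134 1.482 -1.22
v 3.058 1.158 -0.647
v 3.026 1.608 -0.161
v 2.594 1.852 -1.319
v 2.562 2.302 -0.833
v 3.377 1.949 -0.905
v 2.243 1.511 -0.575
v 2.252 1.892 -0.497
v 2.42 1.64 -0.253
v 3.169 2.247 -0.765
v 3.338 1.995 -0.521
v 2.78 2.157 -0.278
v 2.282 1.465 -0.959
v 2.451 1.213 -0.715
v 3.2 1.82 -1.227
v 3.368 1.568 -0.983
v 2.84 1.303 -1.202
v 3.324 1.378 -0.646
v 2.757 1.158 -0.48
v 2.796 1.113 -0.865
v 3.146 1.248 -0.967
v 3.305 1.642 -0.36
v 2.738 1.423 -0.195
v 2.747 1.804 -0.118
v 3.097 1.94 -0.22
v 3.083 1.322 -0.345
v 2.882 2.037 -1.285
v 2.315 1.818 -1.12
v 2.523 1.52 -1.26
v 2.873 1.656 -1.362
v 2.863 2.302 -1
v 2.296 2.082 -0.834
v 2.474 2.212 -0.513
v 2.824 2.347 -0.615
v 2.537 2.138 -1.135
v -0.839 3.08 0.713
v -0.333 3.236 0.717
v -1.041 3.7 2.207
v -0.444 3.422 0.624
v -0.634 3.541 0.55
v -0.864 3.568 0.507
v -1.09 3.499 0.506
v -1.266 3.347 0.545
v -1.357 3.142 0.618
v -1.346 2.925 0.709
v -1.235 2.738 0.801
v -1.045 2.62 0.876
v -0.814 2.592 0.918
v -0.589 2.662 0.92
v -0.413 2.814 0.881
v -0.322 3.019 0.808
f 1 38 17
f 38 12 41
f 17 41 6
f 38 41 17
f 1 17 13
f 17 6 18
f 13 18 2
f 17 18 13
f 1 13 22
f 13 2 23
f 22 23 8
f 13 23 22
f 1 22 34
f 22 8 37
f 34 37 11
f 22 37 34
f 1 34 38
f 34 11 42
f 38 42 12
f 34 42 38
f 2 18 29
f 18 6 32
f 29 32 10
f 18 32 29
f 6 41 19
f 41 12 40
f 19 40 5
f 41 40 19
f 12 42 39
f 42 11 35
f 39 35 3
f 42 35 39
f 11 37 36
f 37 8 24
f 36 24 7
f 37 24 36
f 8 23 28
f 23 2 25
f 28 25 9
f 23 25 28
f 4 30 16
f 30 10 31
f 16 31 5
f 30 31 16
f 4 16 14
f 16 5 15
f 14 15 3
f 16 15 14
f 4 14 21
f 14 3 20
f 21 20 7
f 14 20 21
f 4 21 26
f 21 7 27
f 26 27 9
f 21 27 26
f 4 26 30
f 26 9 33
f 30 33 10
f 26 33 30
f 5 31 19
f 31 10 32
f 19 32 6
f 31 32 19
f 3 15 39
f 15 5 40
f 39 40 12
f 15 40 39
f 7 20 36
f 20 3 35
f 36 35 11
f 20 35 36
f 9 27 28
f 27 7 24
f 28 24 8
f 27 24 28
f 10 33 29
f 33 9 25
f 29 25 2
f 33 25 29
f 44 43 46
f 44 46 45
f 46 43 47
f 46 47 45
f 47 43 48
f 47 48 45
f 48 43 49
f 48 49 45
f 49 43 50
f 49 50 45
f 50 43 51
f 50 51 45
f 51 43 52
f 51 52 45
f 52 43 53
f 52 53 45
f 53 43 54
f 53 54 45
f 54 43 55
f 54 55 45
f 55 43 56
f 55 56 45
f 56 43 57
f 56 57 45
f 57 43 58
f 57 58 45
f 58 43 44
f 58 44 45

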